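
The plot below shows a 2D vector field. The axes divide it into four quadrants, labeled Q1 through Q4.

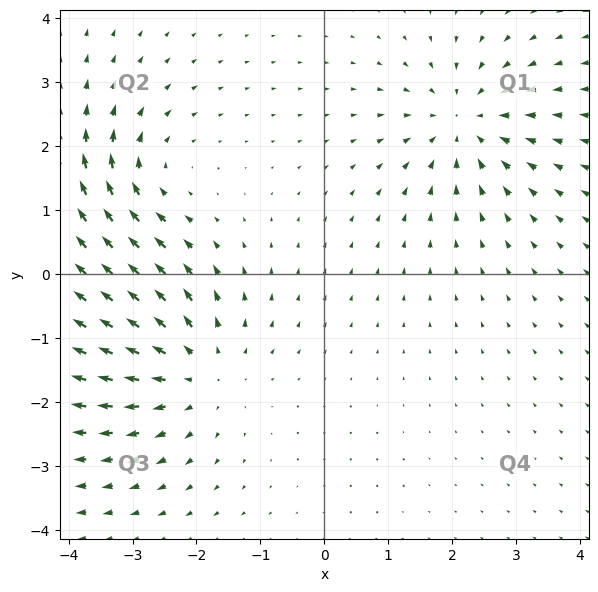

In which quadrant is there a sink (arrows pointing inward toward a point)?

The sink sits at approximately (2.2, 2.4), which lies in quadrant Q1. The divergence there is about -5, negative as expected for a sink.

Q1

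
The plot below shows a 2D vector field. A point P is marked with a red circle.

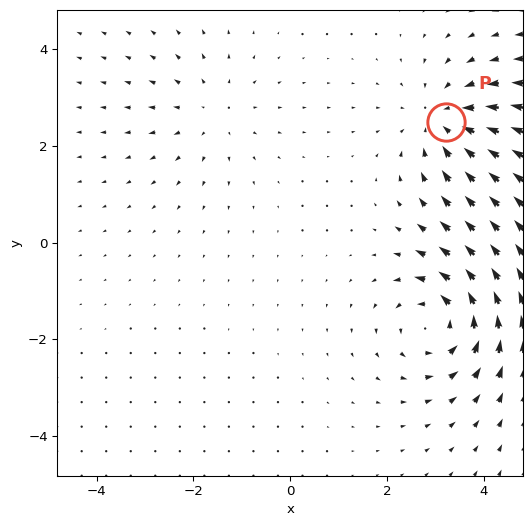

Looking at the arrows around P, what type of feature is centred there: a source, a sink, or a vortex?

At P (3.2, 2.5) the arrows converge inward. Divergence about -4, curl ≈0 — negative divergence with near-zero curl is a sink.

sink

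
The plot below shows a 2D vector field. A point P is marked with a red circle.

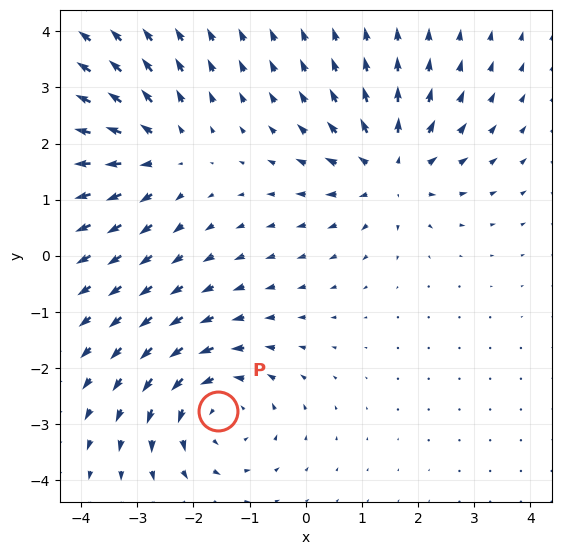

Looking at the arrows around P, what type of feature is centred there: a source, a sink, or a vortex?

At P (-1.6, -2.8) the arrows circulate counterclockwise. Divergence ≈0, curl about +4 — near-zero divergence with nonzero curl is a vortex.

vortex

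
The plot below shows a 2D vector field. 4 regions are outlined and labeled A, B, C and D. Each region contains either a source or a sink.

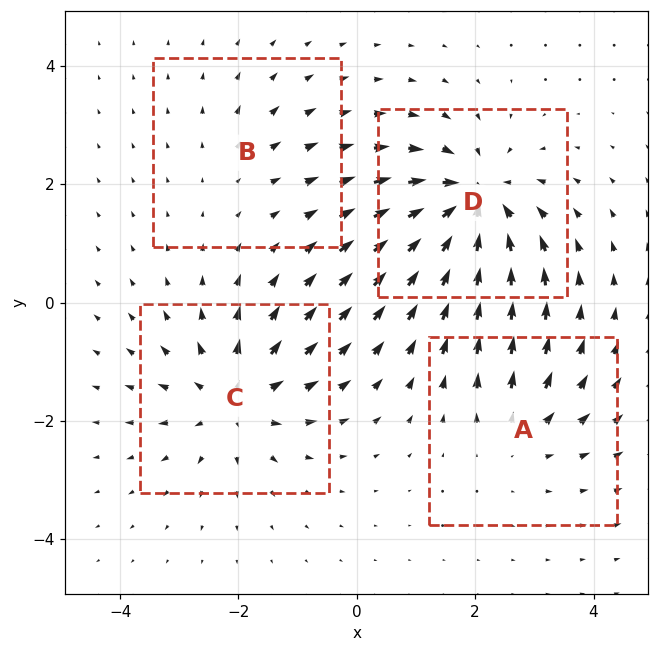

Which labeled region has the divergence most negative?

Divergence at each region's feature centre — A: about +3, B: about +2, C: about +5, D: about -7. Region D is most negative.

D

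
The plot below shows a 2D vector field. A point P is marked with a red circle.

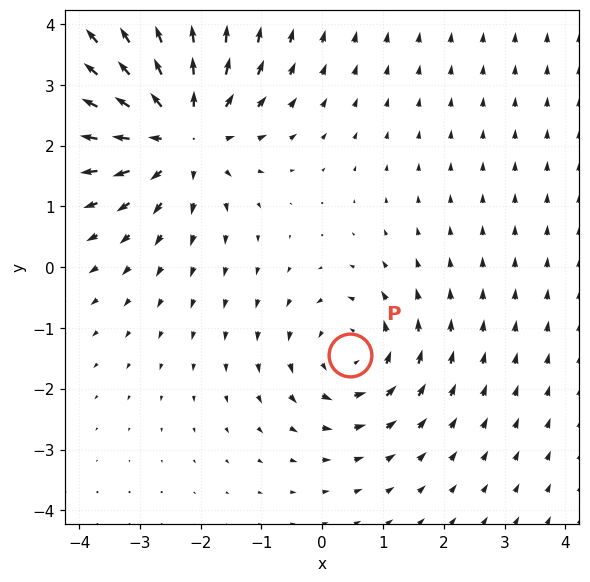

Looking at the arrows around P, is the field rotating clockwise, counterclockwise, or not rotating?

Near P at (0.5, -1.4) the arrows circulate counterclockwise. The curl (z-component) there is about +3; positive curl means counterclockwise rotation.

counterclockwise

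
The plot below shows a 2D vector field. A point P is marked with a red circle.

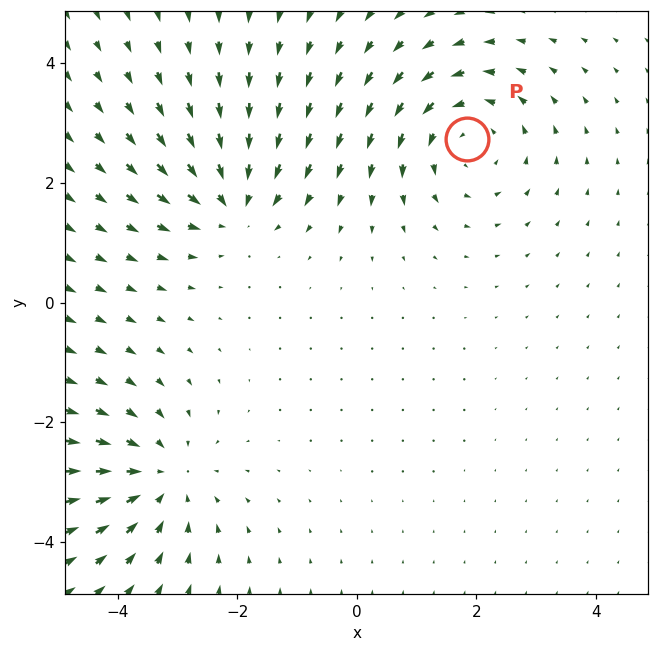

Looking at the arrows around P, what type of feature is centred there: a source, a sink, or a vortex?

vortex

At P (1.8, 2.7) the arrows circulate counterclockwise. Divergence ≈0, curl about +3 — near-zero divergence with nonzero curl is a vortex.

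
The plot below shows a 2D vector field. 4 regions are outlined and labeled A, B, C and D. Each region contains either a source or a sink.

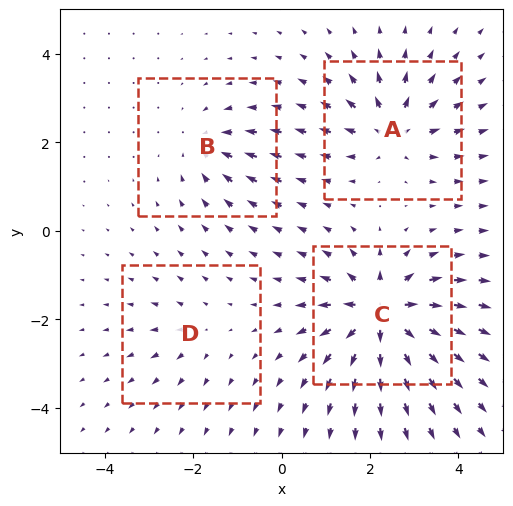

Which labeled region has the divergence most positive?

C

Divergence at each region's feature centre — A: about +6, B: about -4, C: about +9, D: about +2. Region C is most positive.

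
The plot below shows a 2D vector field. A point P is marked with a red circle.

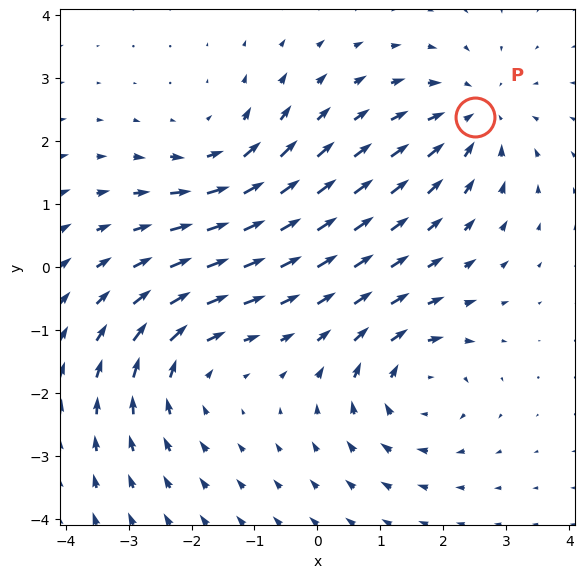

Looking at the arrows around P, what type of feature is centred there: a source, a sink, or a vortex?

sink

At P (2.5, 2.4) the arrows converge inward. Divergence about -4, curl ≈0 — negative divergence with near-zero curl is a sink.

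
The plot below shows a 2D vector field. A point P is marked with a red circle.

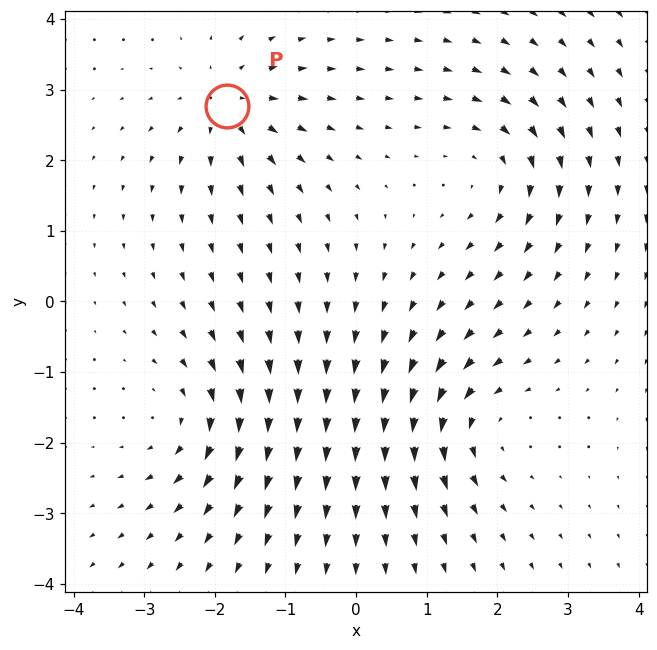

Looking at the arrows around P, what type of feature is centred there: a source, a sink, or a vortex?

source

At P (-1.8, 2.8) the arrows spread outward. Divergence about +5, curl ≈0 — positive divergence with near-zero curl is a source.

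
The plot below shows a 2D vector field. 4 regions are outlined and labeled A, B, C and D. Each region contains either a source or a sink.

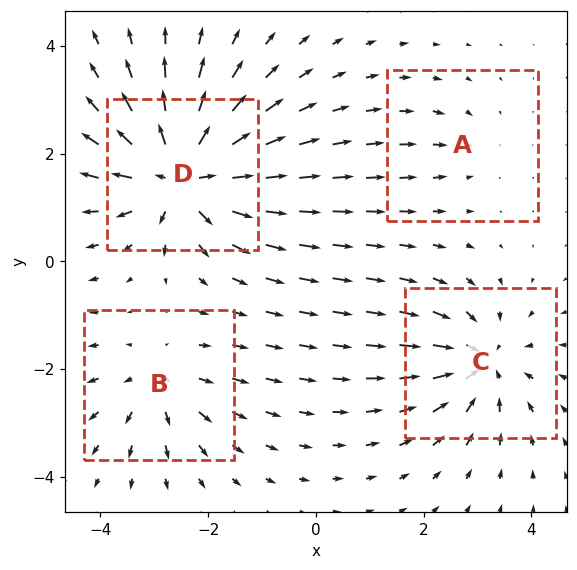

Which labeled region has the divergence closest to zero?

Divergence at each region's feature centre — A: about -2, B: about +4, C: about -5, D: about +8. Region A is closest to zero.

A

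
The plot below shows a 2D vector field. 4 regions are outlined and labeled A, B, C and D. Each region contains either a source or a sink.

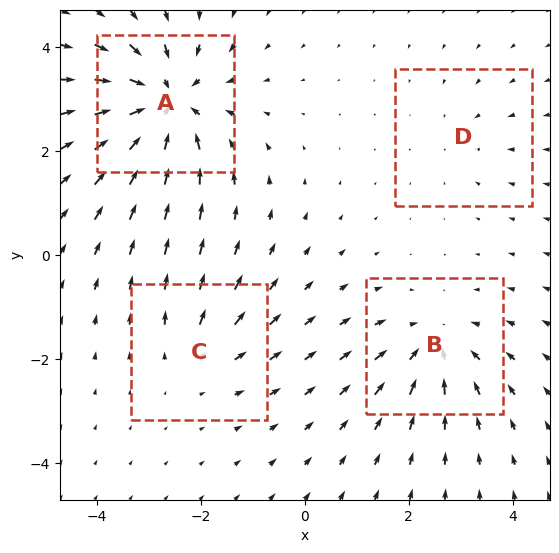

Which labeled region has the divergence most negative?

Divergence at each region's feature centre — A: about -7, B: about -4, C: about +3, D: about -2. Region A is most negative.

A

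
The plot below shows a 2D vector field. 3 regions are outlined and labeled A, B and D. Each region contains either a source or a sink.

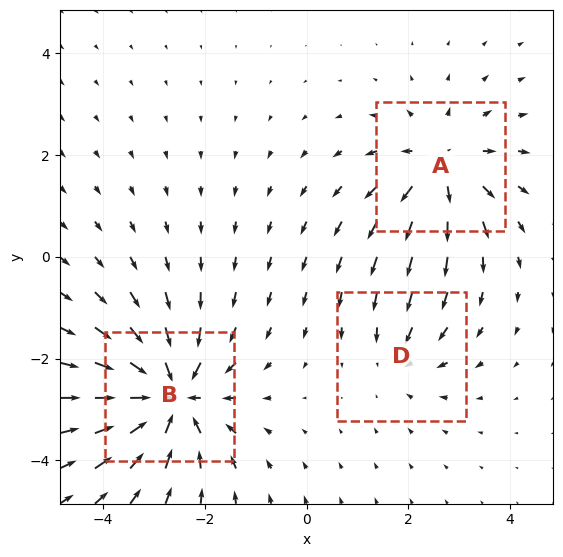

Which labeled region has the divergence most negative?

B

Divergence at each region's feature centre — A: about +3, B: about -5, D: about -2. Region B is most negative.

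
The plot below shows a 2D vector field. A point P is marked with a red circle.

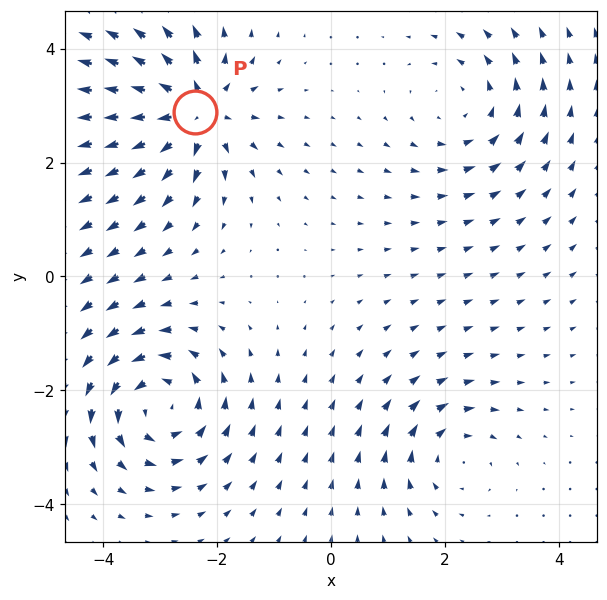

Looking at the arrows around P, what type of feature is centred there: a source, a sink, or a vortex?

source

At P (-2.4, 2.9) the arrows spread outward. Divergence about +6, curl ≈0 — positive divergence with near-zero curl is a source.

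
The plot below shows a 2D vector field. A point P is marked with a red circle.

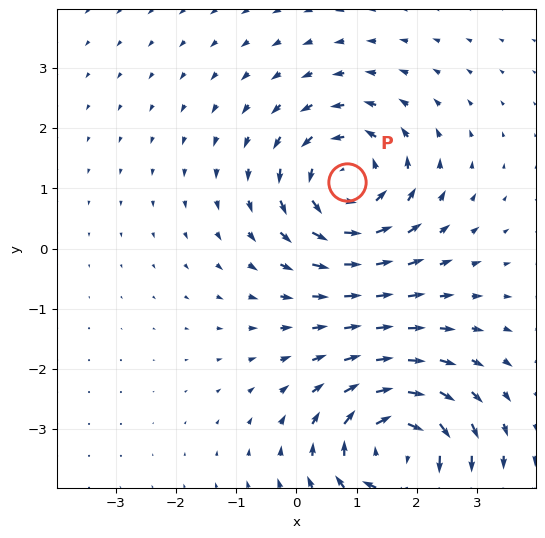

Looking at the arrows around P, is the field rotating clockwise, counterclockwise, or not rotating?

counterclockwise

Near P at (0.8, 1.1) the arrows circulate counterclockwise. The curl (z-component) there is about +5; positive curl means counterclockwise rotation.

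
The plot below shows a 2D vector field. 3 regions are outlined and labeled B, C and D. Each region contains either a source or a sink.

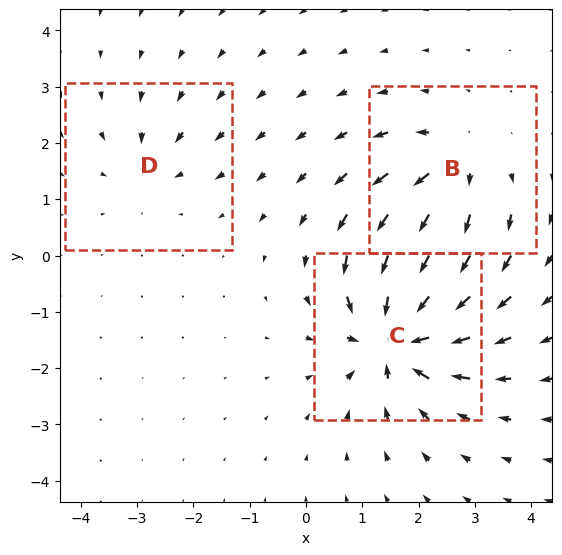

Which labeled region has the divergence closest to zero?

D

Divergence at each region's feature centre — B: about +4, C: about -6, D: about -2. Region D is closest to zero.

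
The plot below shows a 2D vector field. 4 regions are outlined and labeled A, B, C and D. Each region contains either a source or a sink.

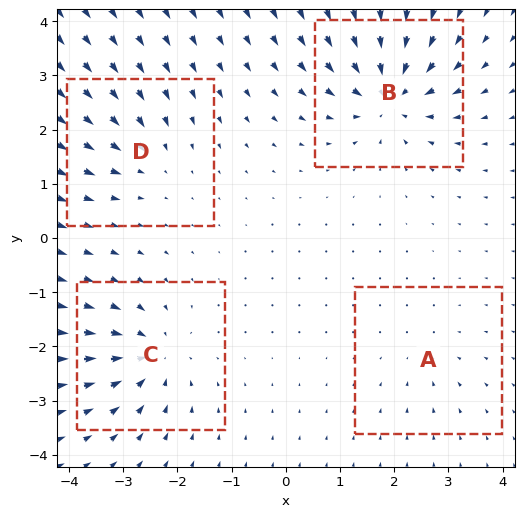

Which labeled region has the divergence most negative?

Divergence at each region's feature centre — A: about -3, B: about -8, C: about -6, D: about -4. Region B is most negative.

B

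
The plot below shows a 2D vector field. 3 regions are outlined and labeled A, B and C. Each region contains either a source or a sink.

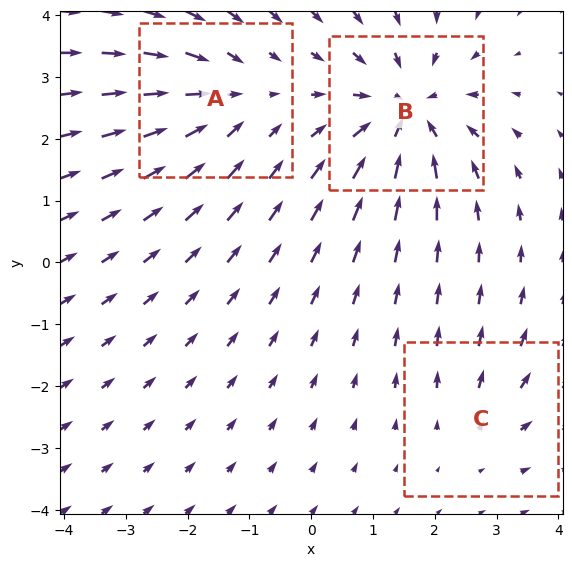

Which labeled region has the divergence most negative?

Divergence at each region's feature centre — A: about -3, B: about -5, C: about +2. Region B is most negative.

B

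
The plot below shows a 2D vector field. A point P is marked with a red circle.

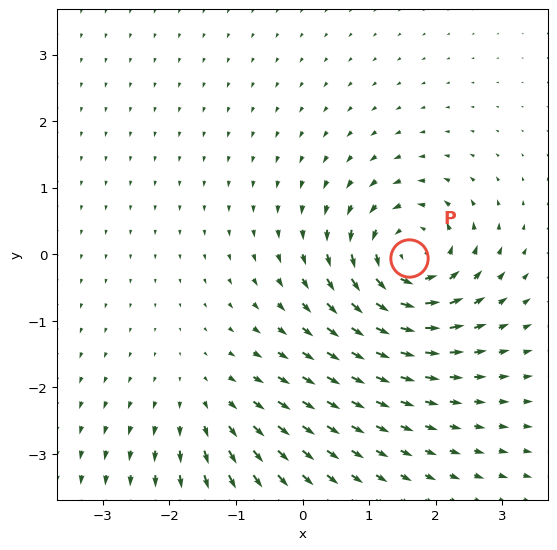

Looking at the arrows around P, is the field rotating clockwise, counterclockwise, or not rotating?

counterclockwise

Near P at (1.6, -0.0) the arrows circulate counterclockwise. The curl (z-component) there is about +7; positive curl means counterclockwise rotation.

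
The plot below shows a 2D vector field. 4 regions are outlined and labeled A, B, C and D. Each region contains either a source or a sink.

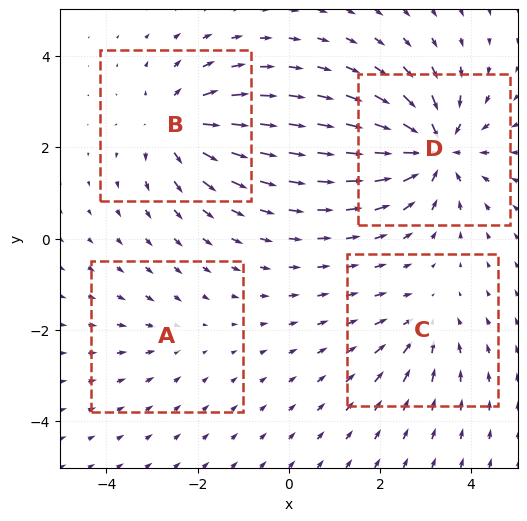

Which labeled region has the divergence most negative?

D

Divergence at each region's feature centre — A: about -2, B: about +5, C: about -3, D: about -7. Region D is most negative.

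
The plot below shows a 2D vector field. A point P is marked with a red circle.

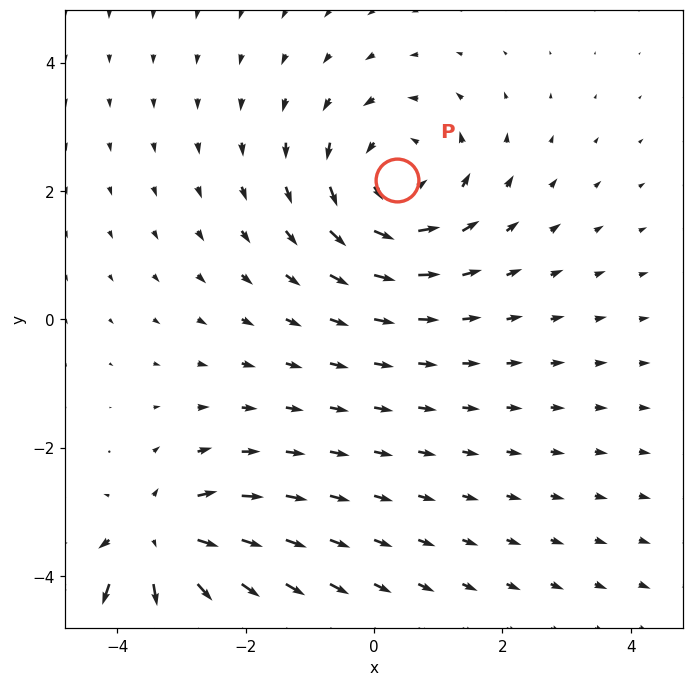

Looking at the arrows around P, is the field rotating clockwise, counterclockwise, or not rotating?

counterclockwise

Near P at (0.4, 2.2) the arrows circulate counterclockwise. The curl (z-component) there is about +4; positive curl means counterclockwise rotation.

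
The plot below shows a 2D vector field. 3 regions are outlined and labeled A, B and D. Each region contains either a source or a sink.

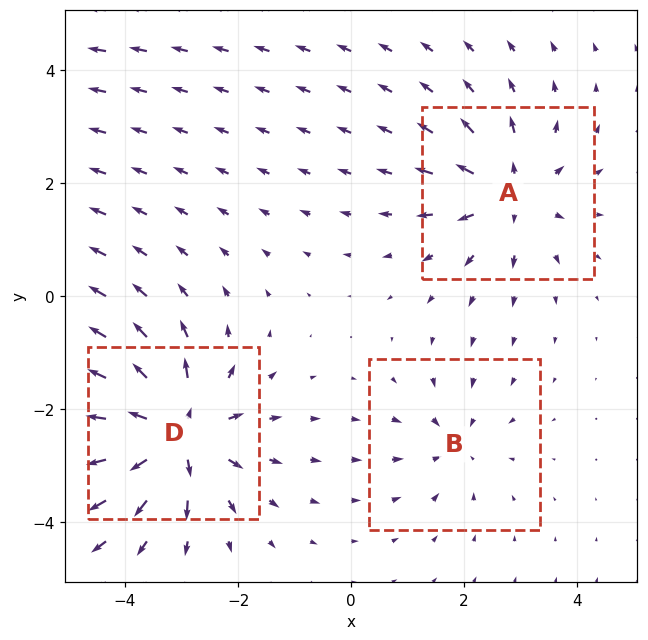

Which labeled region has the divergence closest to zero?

Divergence at each region's feature centre — A: about +4, B: about -2, D: about +6. Region B is closest to zero.

B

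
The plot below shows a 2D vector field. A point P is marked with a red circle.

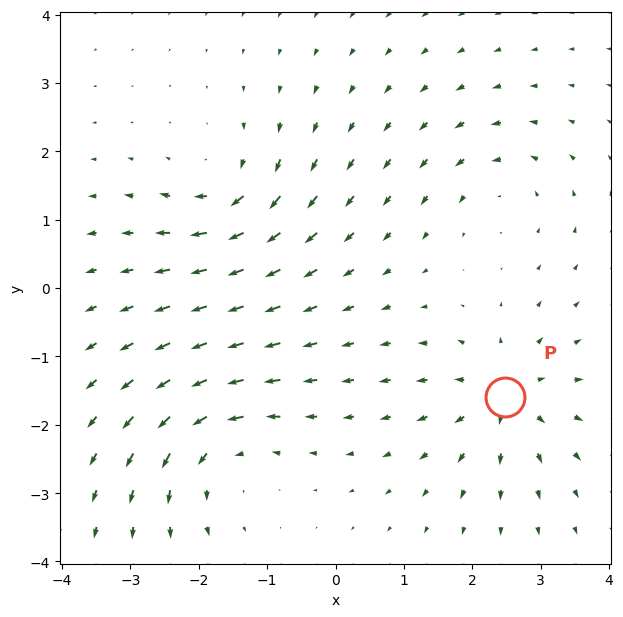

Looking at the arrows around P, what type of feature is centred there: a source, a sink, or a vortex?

source

At P (2.5, -1.6) the arrows spread outward. Divergence about +6, curl ≈0 — positive divergence with near-zero curl is a source.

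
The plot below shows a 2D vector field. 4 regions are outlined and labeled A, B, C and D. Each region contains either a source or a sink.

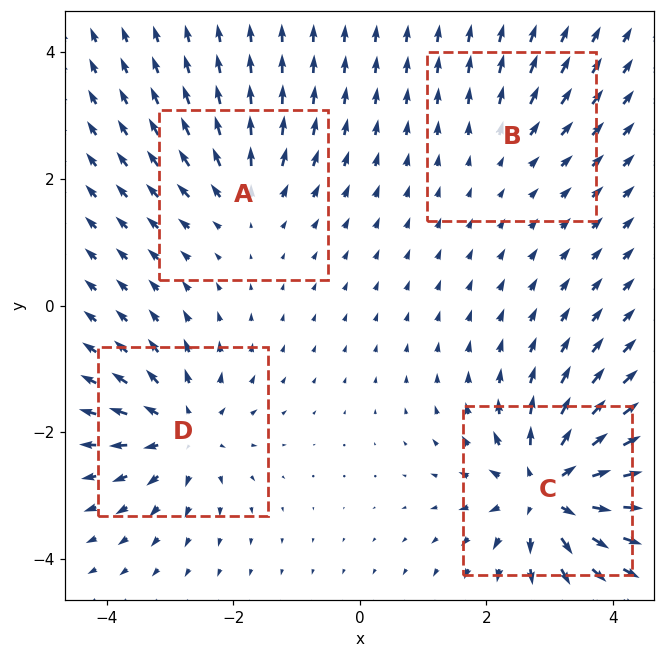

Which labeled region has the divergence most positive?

Divergence at each region's feature centre — A: about +4, B: about +2, C: about +9, D: about +6. Region C is most positive.

C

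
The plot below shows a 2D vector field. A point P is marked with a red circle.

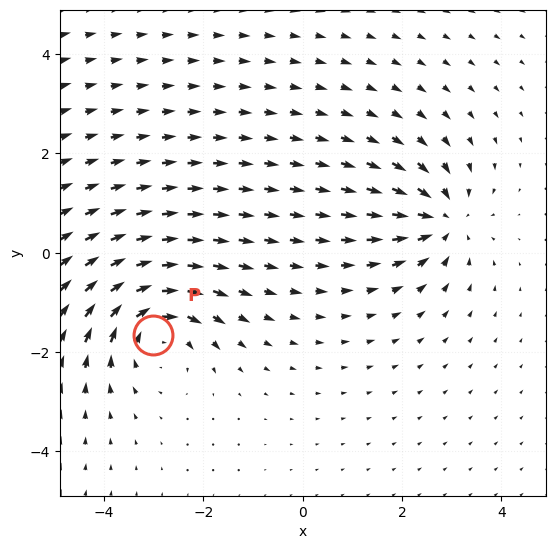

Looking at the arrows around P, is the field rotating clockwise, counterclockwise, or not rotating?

Near P at (-3.0, -1.7) the arrows circulate clockwise. The curl (z-component) there is about -4; negative curl means clockwise rotation.

clockwise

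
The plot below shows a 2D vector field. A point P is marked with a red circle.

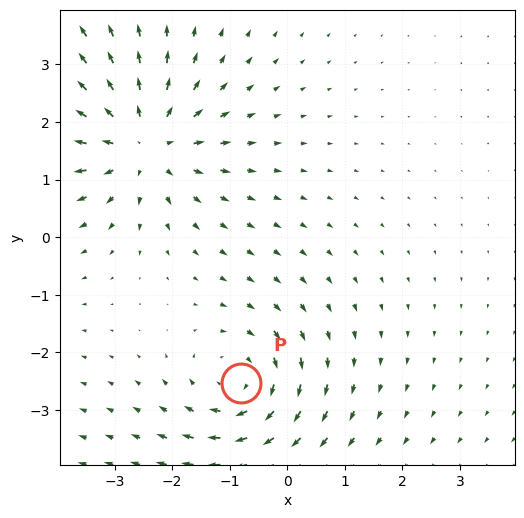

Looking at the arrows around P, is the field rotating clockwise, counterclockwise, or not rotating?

Near P at (-0.8, -2.5) the arrows circulate clockwise. The curl (z-component) there is about -3; negative curl means clockwise rotation.

clockwise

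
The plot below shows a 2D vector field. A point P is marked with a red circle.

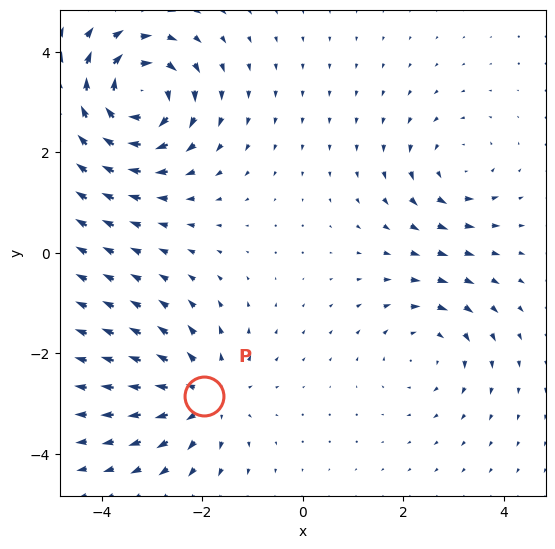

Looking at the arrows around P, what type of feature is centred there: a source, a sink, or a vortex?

source

At P (-2.0, -2.8) the arrows spread outward. Divergence about +4, curl ≈0 — positive divergence with near-zero curl is a source.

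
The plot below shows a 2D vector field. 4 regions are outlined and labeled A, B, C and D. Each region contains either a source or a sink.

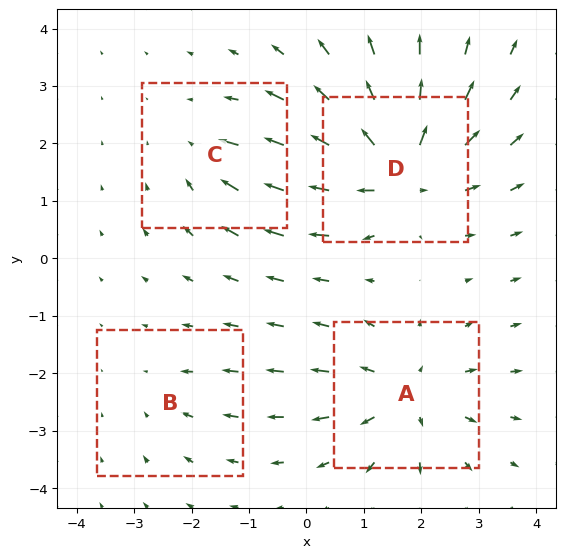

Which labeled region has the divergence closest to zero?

B

Divergence at each region's feature centre — A: about +5, B: about -2, C: about -3, D: about +7. Region B is closest to zero.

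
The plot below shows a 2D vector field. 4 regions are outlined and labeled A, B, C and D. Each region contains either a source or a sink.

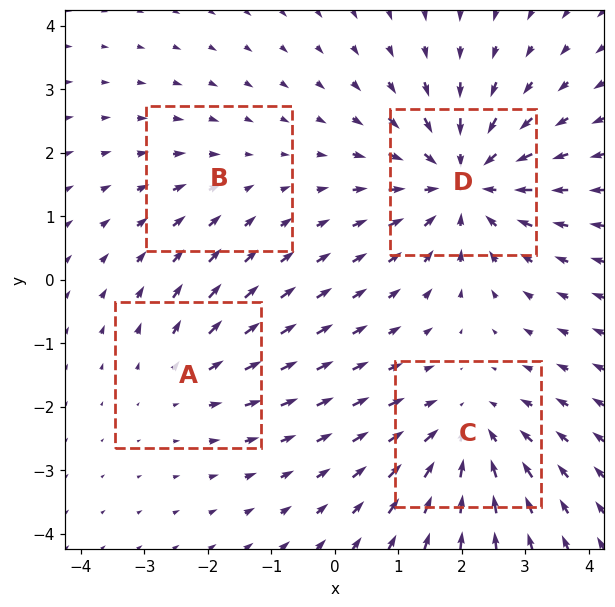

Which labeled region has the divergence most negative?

Divergence at each region's feature centre — A: about +3, B: about -2, C: about -4, D: about -6. Region D is most negative.

D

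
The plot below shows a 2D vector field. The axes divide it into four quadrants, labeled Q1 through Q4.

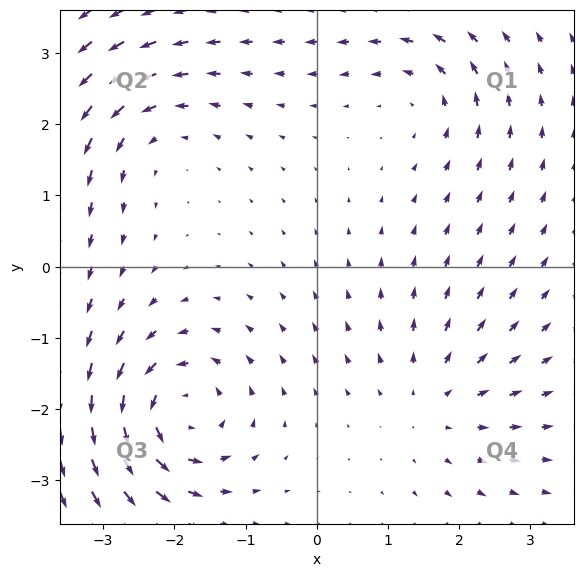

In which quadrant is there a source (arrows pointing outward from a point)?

Q4

The source sits at approximately (1.7, -1.9), which lies in quadrant Q4. The divergence there is about +3, positive as expected for a source.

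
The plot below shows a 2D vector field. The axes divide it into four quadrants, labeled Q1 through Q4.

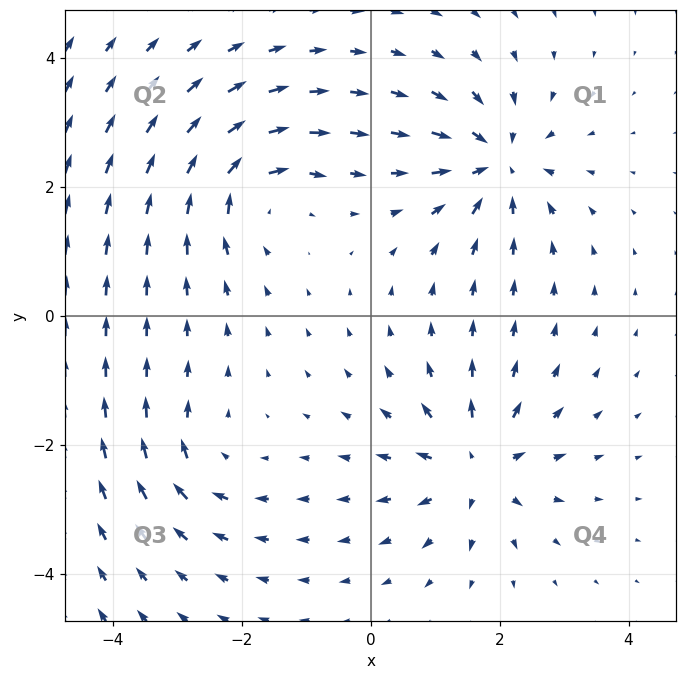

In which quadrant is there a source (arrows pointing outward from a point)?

The source sits at approximately (1.6, -2.3), which lies in quadrant Q4. The divergence there is about +6, positive as expected for a source.

Q4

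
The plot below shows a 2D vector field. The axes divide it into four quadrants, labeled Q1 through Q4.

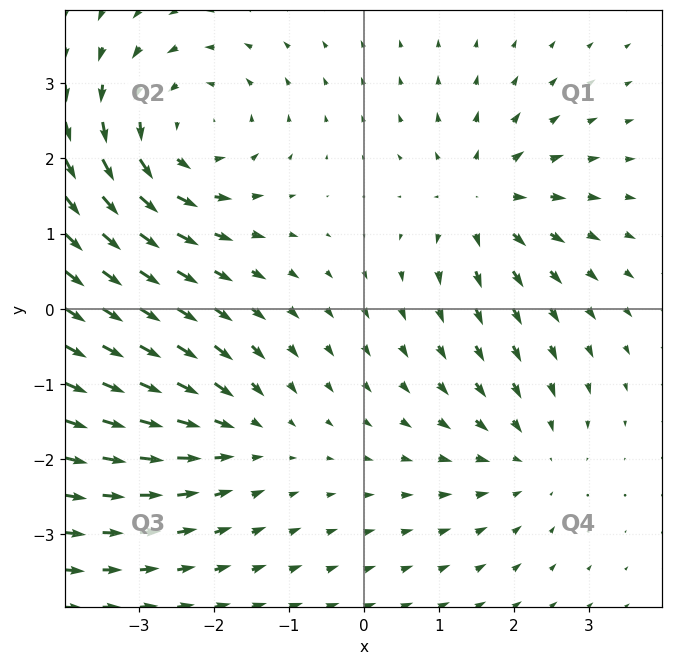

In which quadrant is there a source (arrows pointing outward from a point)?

The source sits at approximately (1.6, 1.4), which lies in quadrant Q1. The divergence there is about +4, positive as expected for a source.

Q1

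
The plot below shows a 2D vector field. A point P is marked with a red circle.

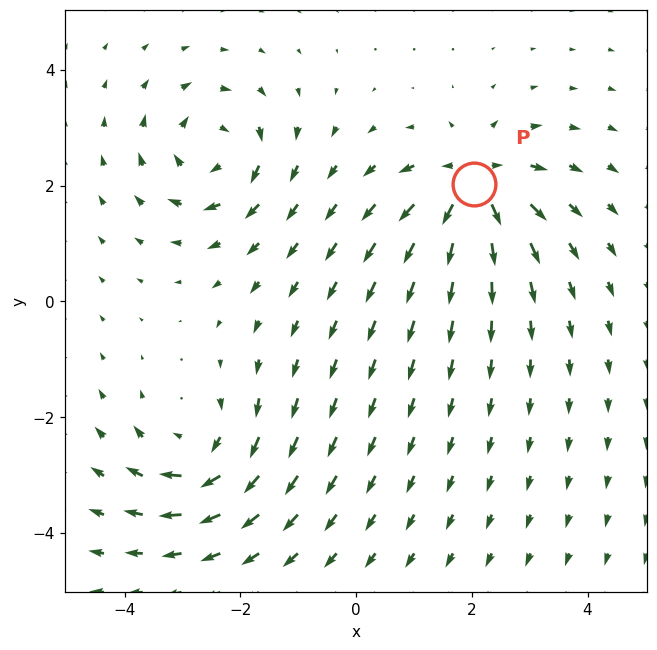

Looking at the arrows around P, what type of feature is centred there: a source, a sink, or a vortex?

At P (2.0, 2.0) the arrows spread outward. Divergence about +7, curl ≈0 — positive divergence with near-zero curl is a source.

source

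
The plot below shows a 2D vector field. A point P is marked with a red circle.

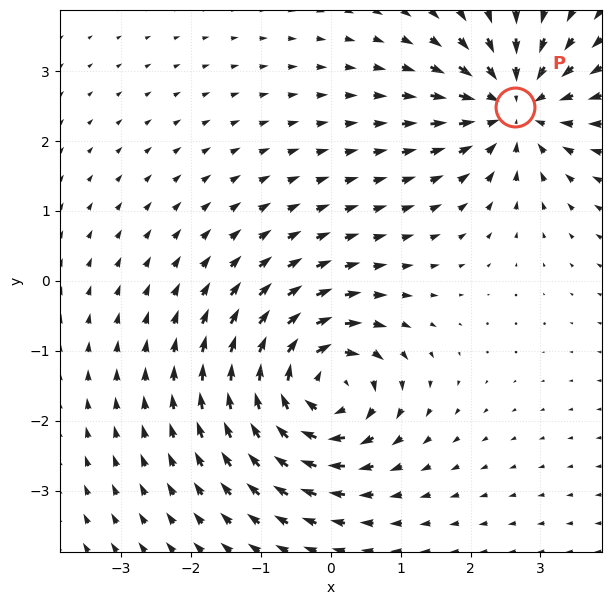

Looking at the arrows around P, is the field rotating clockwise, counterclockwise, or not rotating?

not rotating

Near P at (2.6, 2.5) the arrows show no circulation. The curl there is ≈0.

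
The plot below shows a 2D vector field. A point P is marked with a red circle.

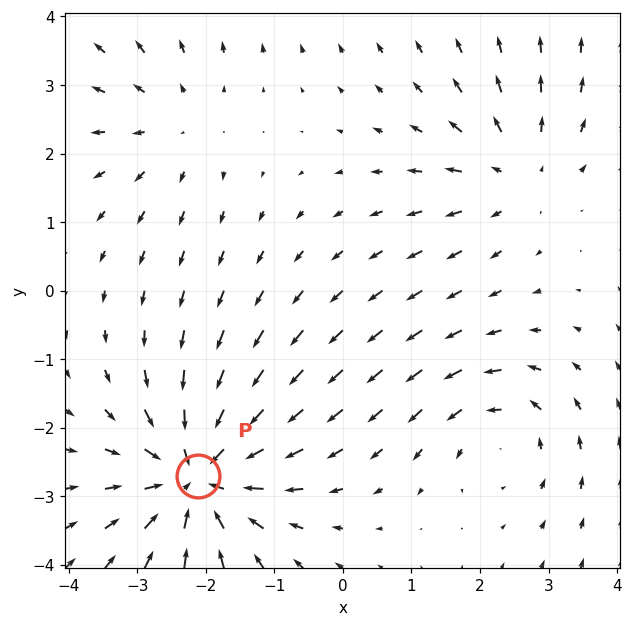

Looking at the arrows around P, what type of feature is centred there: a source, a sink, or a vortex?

At P (-2.1, -2.7) the arrows converge inward. Divergence about -5, curl ≈0 — negative divergence with near-zero curl is a sink.

sink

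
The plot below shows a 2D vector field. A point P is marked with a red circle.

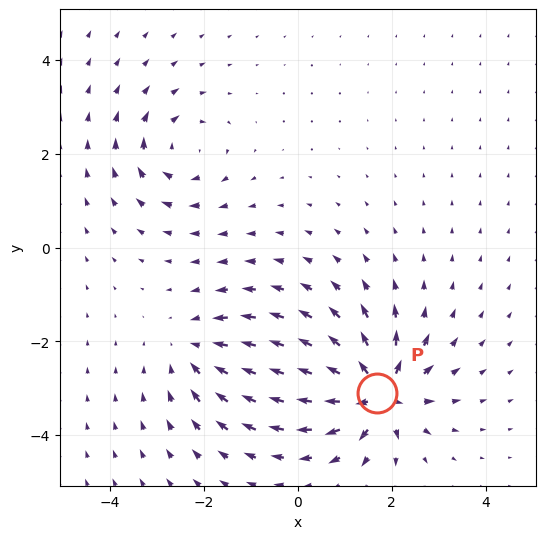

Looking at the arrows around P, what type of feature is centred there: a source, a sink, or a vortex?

source

At P (1.7, -3.1) the arrows spread outward. Divergence about +6, curl ≈0 — positive divergence with near-zero curl is a source.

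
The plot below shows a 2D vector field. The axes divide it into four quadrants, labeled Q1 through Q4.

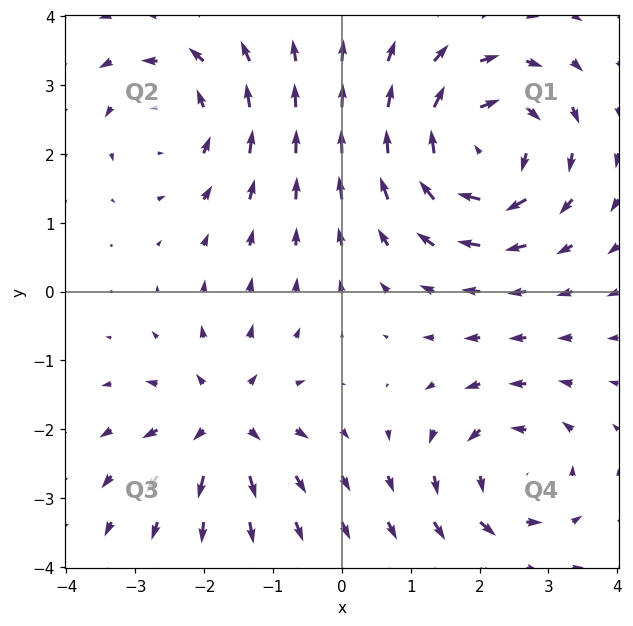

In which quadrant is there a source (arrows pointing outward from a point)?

Q3

The source sits at approximately (-1.7, -1.9), which lies in quadrant Q3. The divergence there is about +4, positive as expected for a source.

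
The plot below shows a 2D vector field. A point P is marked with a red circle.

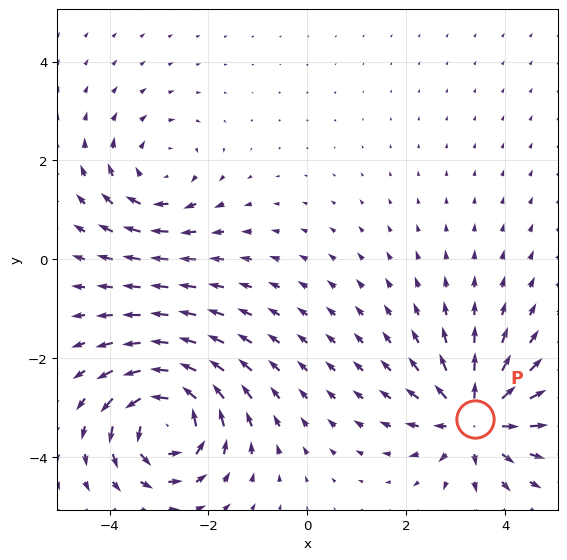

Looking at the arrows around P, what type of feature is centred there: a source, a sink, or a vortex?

source

At P (3.4, -3.2) the arrows spread outward. Divergence about +5, curl ≈0 — positive divergence with near-zero curl is a source.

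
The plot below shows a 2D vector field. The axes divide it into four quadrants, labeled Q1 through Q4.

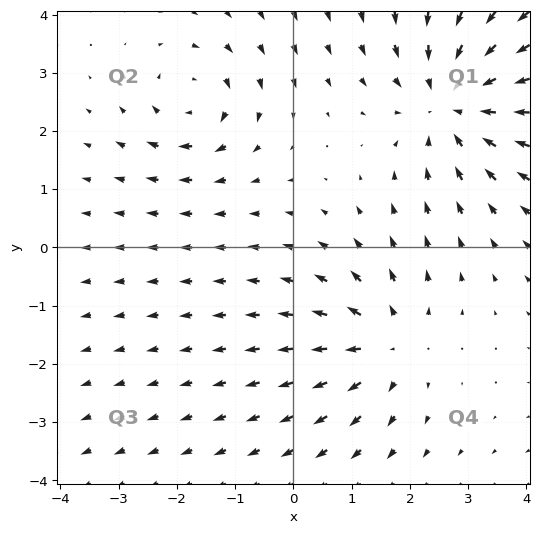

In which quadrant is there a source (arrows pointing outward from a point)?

Q4

The source sits at approximately (1.6, -1.6), which lies in quadrant Q4. The divergence there is about +4, positive as expected for a source.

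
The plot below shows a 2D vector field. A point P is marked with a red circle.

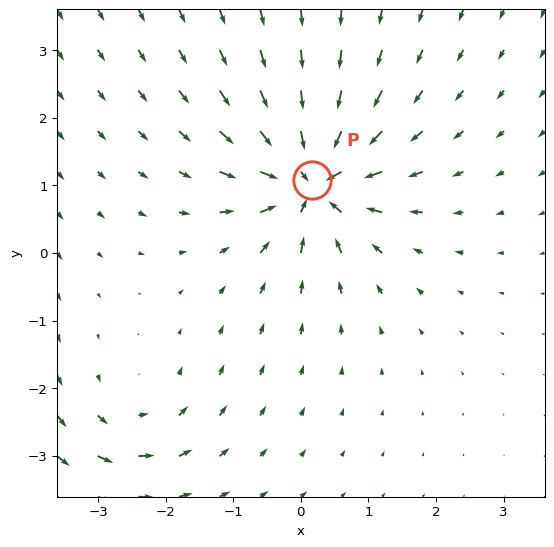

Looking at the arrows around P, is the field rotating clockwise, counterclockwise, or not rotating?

Near P at (0.2, 1.1) the arrows show no circulation. The curl there is ≈0.

not rotating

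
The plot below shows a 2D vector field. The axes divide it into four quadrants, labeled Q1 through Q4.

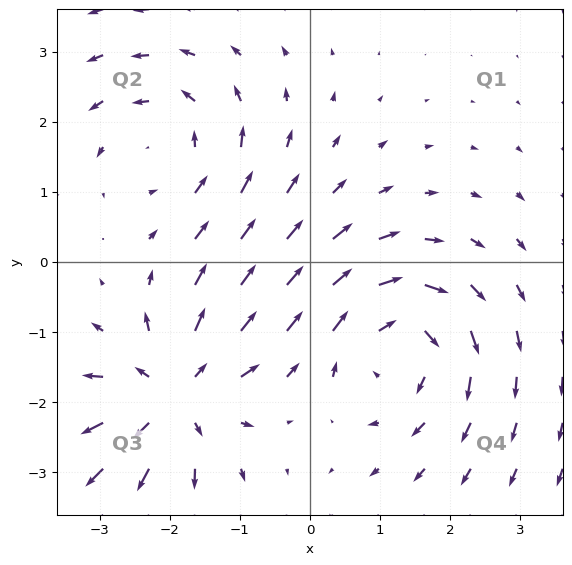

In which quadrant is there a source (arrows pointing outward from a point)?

Q3

The source sits at approximately (-1.9, -1.9), which lies in quadrant Q3. The divergence there is about +5, positive as expected for a source.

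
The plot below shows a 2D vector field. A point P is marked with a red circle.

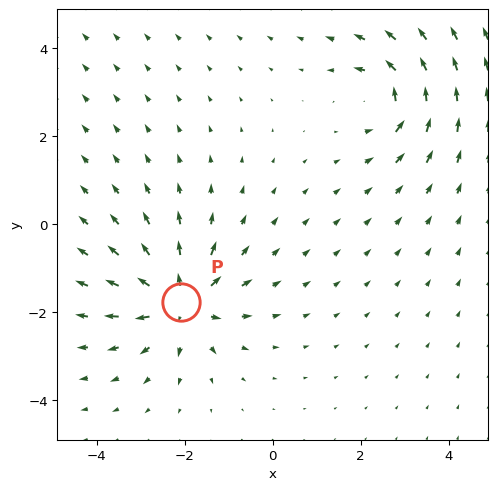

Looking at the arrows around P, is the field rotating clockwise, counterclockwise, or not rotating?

Near P at (-2.1, -1.8) the arrows show no circulation. The curl there is ≈0.

not rotating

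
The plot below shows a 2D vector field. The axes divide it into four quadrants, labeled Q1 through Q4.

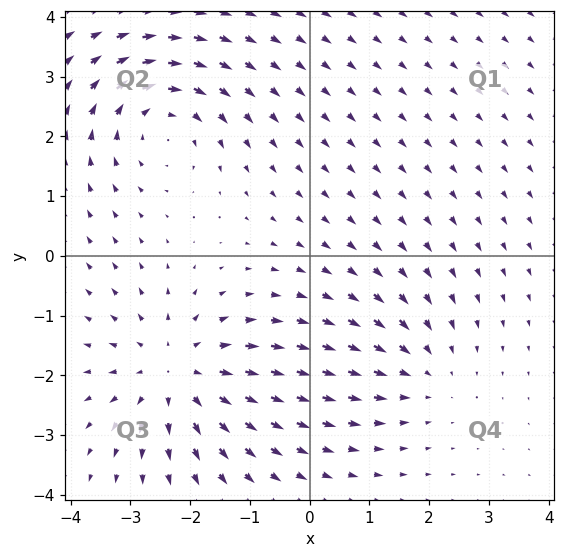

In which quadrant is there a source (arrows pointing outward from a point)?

Q3

The source sits at approximately (-2.2, -1.9), which lies in quadrant Q3. The divergence there is about +4, positive as expected for a source.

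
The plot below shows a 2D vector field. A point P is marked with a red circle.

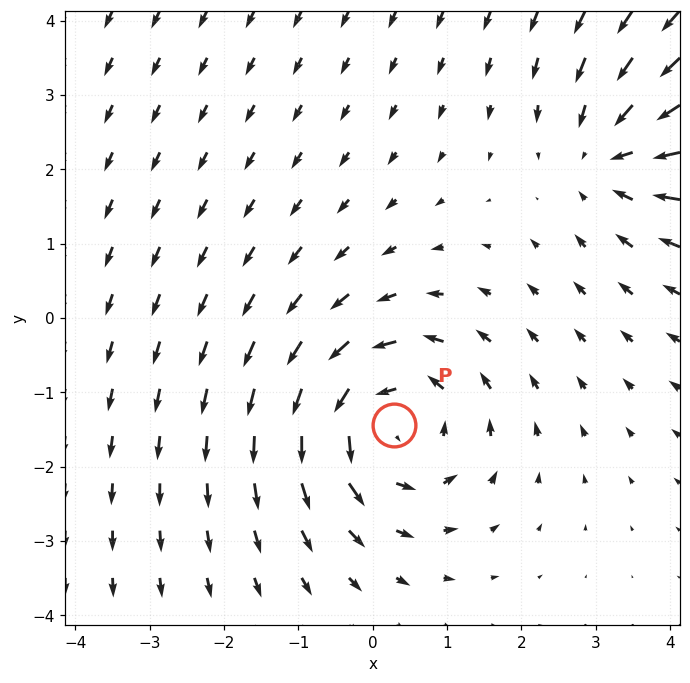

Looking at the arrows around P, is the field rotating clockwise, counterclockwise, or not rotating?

Near P at (0.3, -1.4) the arrows circulate counterclockwise. The curl (z-component) there is about +4; positive curl means counterclockwise rotation.

counterclockwise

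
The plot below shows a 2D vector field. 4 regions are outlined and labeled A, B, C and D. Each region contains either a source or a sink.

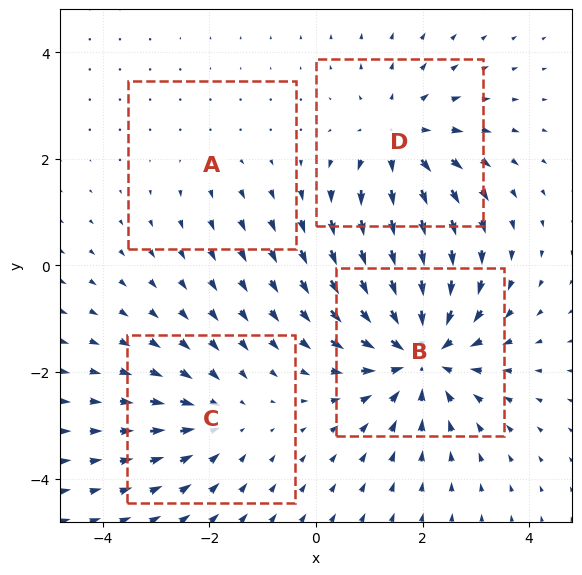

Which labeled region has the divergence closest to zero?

Divergence at each region's feature centre — A: about +2, B: about -6, C: about -3, D: about +4. Region A is closest to zero.

A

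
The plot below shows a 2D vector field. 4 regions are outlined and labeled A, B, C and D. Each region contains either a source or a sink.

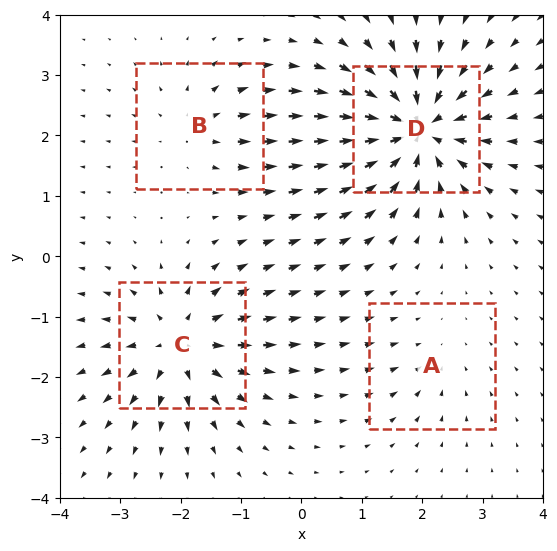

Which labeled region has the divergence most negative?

Divergence at each region's feature centre — A: about -2, B: about +4, C: about +7, D: about -9. Region D is most negative.

D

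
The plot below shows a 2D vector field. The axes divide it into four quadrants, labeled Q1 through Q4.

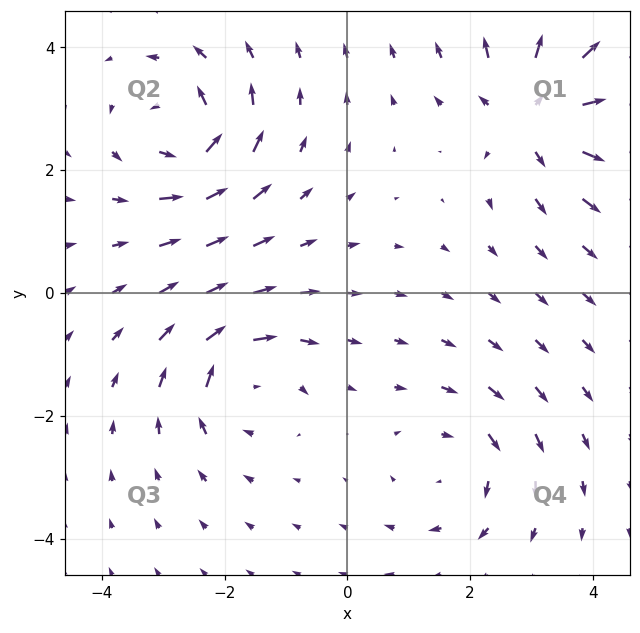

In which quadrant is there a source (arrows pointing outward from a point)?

The source sits at approximately (3.1, 2.9), which lies in quadrant Q1. The divergence there is about +6, positive as expected for a source.

Q1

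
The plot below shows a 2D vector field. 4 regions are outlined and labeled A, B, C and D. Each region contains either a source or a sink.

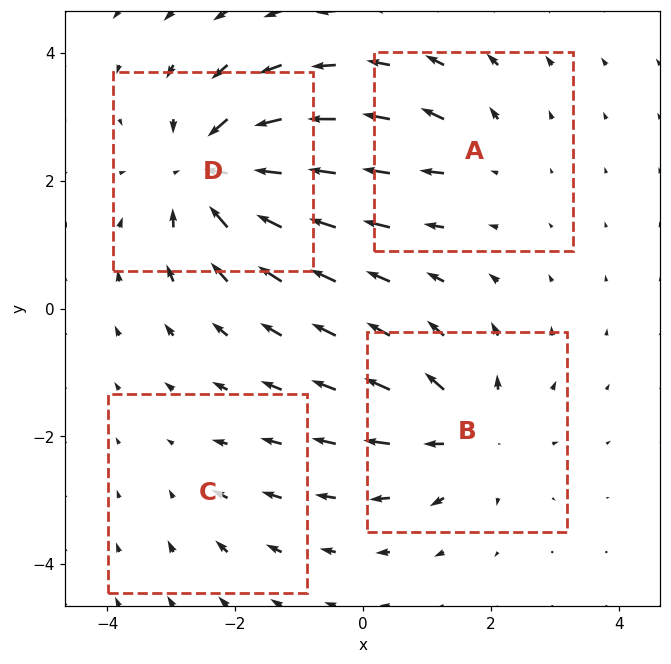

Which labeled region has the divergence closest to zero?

C

Divergence at each region's feature centre — A: about +3, B: about +6, C: about -2, D: about -8. Region C is closest to zero.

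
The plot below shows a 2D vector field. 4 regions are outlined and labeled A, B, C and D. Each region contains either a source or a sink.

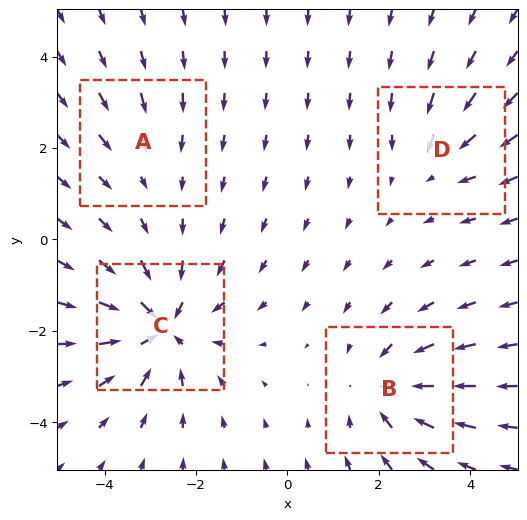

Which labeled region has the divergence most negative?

C

Divergence at each region's feature centre — A: about -2, B: about -4, C: about -6, D: about -3. Region C is most negative.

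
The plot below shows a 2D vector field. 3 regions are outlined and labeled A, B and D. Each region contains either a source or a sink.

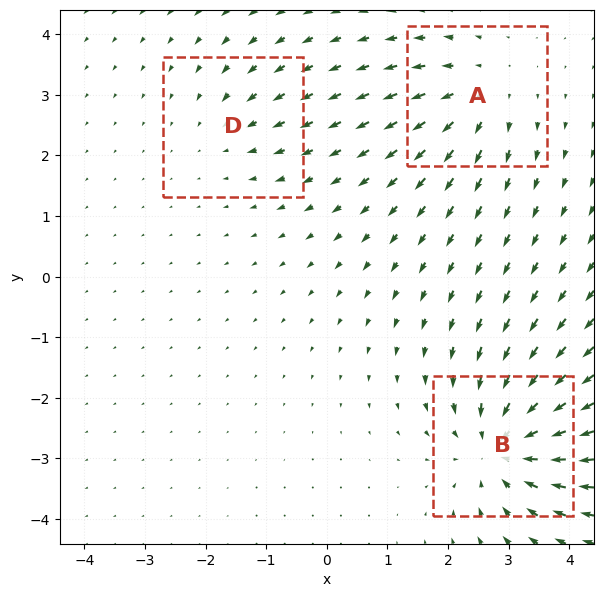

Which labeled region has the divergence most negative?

Divergence at each region's feature centre — A: about +3, B: about -5, D: about -2. Region B is most negative.

B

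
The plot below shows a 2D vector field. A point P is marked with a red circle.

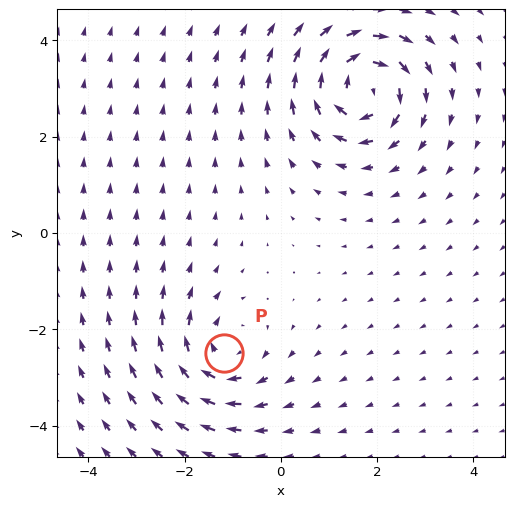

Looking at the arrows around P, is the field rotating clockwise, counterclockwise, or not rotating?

Near P at (-1.2, -2.5) the arrows circulate clockwise. The curl (z-component) there is about -3; negative curl means clockwise rotation.

clockwise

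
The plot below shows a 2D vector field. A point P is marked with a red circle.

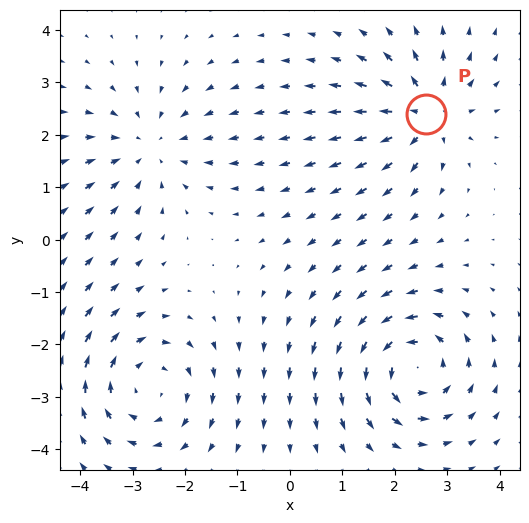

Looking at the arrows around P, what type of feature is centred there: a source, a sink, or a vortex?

source

At P (2.6, 2.4) the arrows spread outward. Divergence about +5, curl ≈0 — positive divergence with near-zero curl is a source.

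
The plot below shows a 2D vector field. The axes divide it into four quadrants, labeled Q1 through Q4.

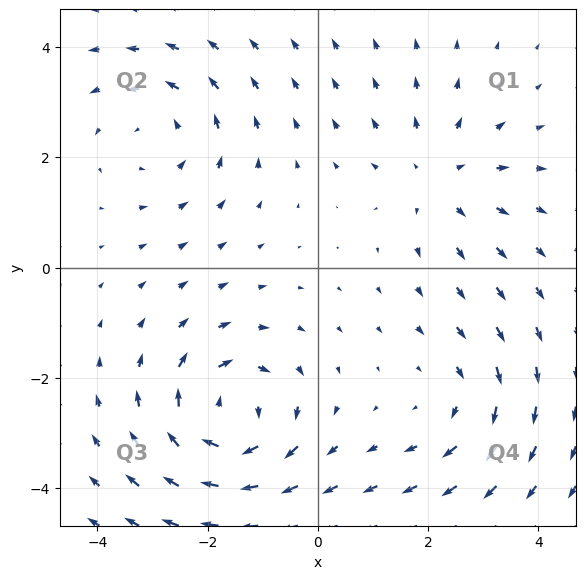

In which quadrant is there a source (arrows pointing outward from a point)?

Q1

The source sits at approximately (2.2, 1.6), which lies in quadrant Q1. The divergence there is about +3, positive as expected for a source.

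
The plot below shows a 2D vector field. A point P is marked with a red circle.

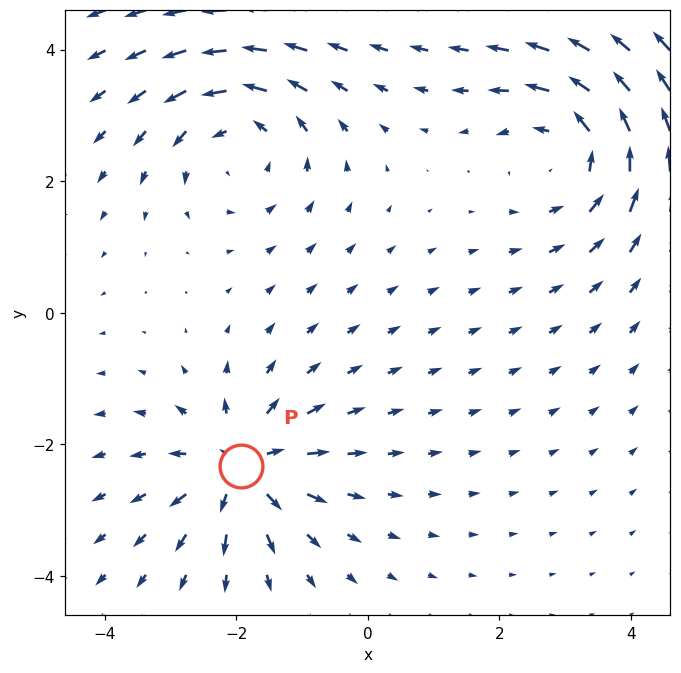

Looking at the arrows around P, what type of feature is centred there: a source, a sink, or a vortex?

source

At P (-1.9, -2.3) the arrows spread outward. Divergence about +5, curl ≈0 — positive divergence with near-zero curl is a source.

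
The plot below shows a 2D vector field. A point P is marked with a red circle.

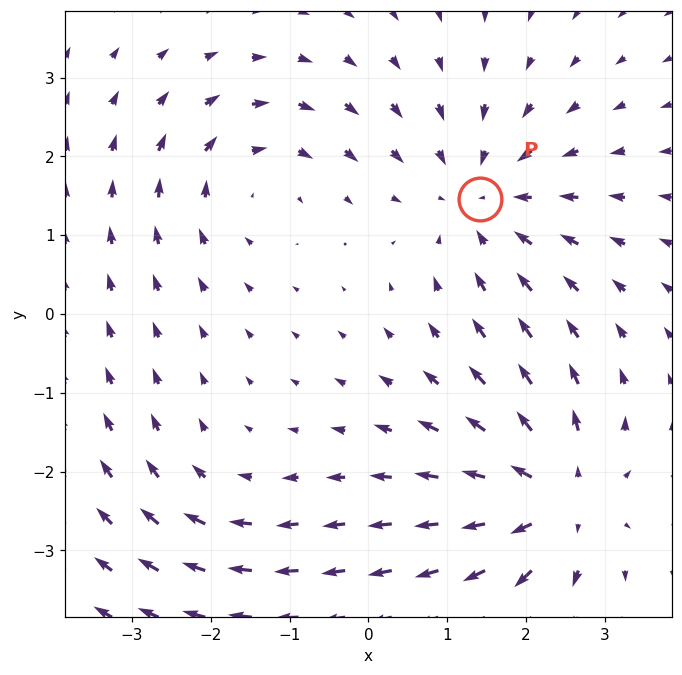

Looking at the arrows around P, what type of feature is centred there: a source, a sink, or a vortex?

sink

At P (1.4, 1.5) the arrows converge inward. Divergence about -4, curl ≈0 — negative divergence with near-zero curl is a sink.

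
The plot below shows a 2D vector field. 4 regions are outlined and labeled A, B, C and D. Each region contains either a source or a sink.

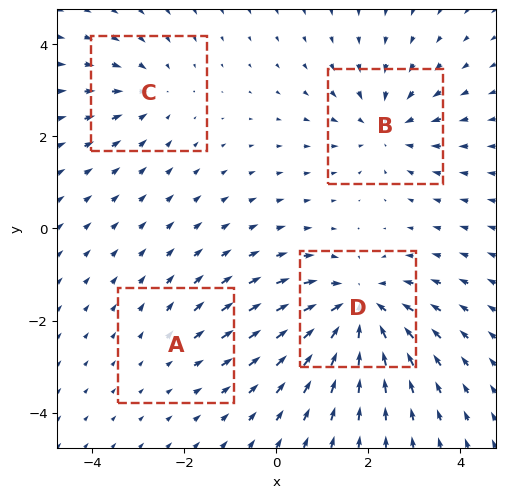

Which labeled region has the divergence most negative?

Divergence at each region's feature centre — A: about +2, B: about -4, C: about -3, D: about -7. Region D is most negative.

D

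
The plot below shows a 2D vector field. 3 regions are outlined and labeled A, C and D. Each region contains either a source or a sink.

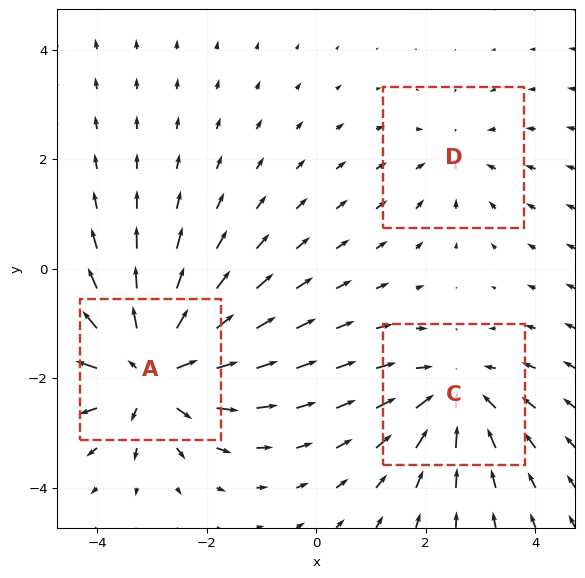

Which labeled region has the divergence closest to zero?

D

Divergence at each region's feature centre — A: about +5, C: about -3, D: about -2. Region D is closest to zero.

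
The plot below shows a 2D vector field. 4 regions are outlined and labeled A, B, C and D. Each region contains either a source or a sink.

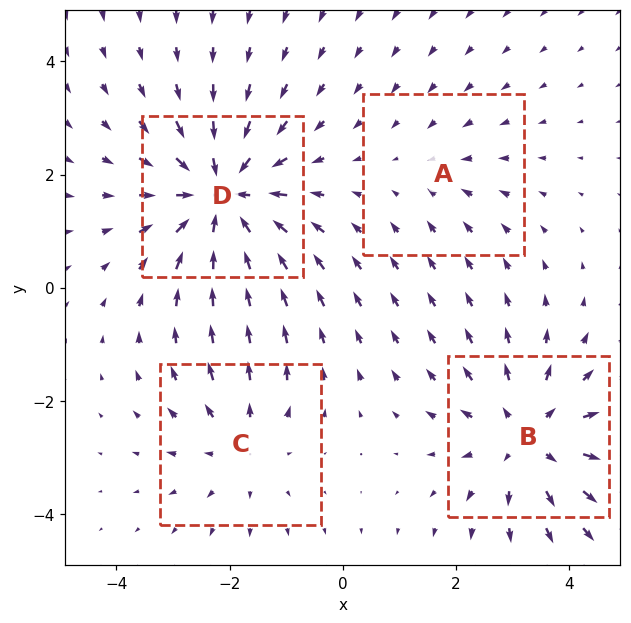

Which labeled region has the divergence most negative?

Divergence at each region's feature centre — A: about -2, B: about +4, C: about +3, D: about -6. Region D is most negative.

D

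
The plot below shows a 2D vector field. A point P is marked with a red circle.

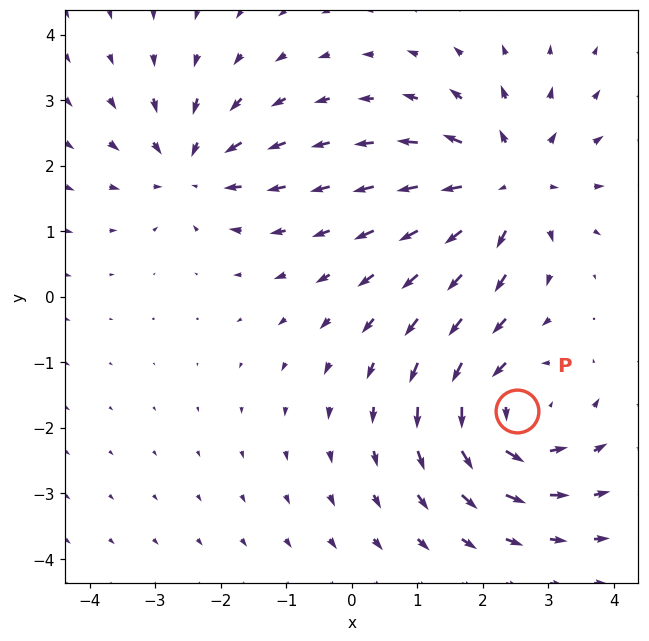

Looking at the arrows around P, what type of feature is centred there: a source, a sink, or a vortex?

vortex

At P (2.5, -1.7) the arrows circulate counterclockwise. Divergence ≈0, curl about +4 — near-zero divergence with nonzero curl is a vortex.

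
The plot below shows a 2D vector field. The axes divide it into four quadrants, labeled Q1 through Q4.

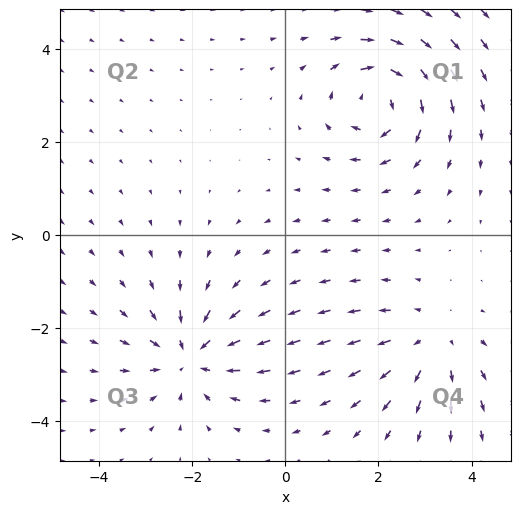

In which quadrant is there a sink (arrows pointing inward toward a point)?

Q3

The sink sits at approximately (-2.0, -2.6), which lies in quadrant Q3. The divergence there is about -5, negative as expected for a sink.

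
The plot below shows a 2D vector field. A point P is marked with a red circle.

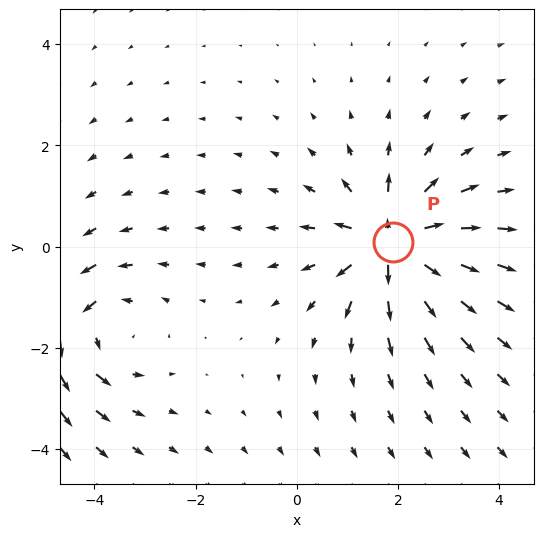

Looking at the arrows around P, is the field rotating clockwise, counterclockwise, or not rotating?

not rotating

Near P at (1.9, 0.1) the arrows show no circulation. The curl there is ≈0.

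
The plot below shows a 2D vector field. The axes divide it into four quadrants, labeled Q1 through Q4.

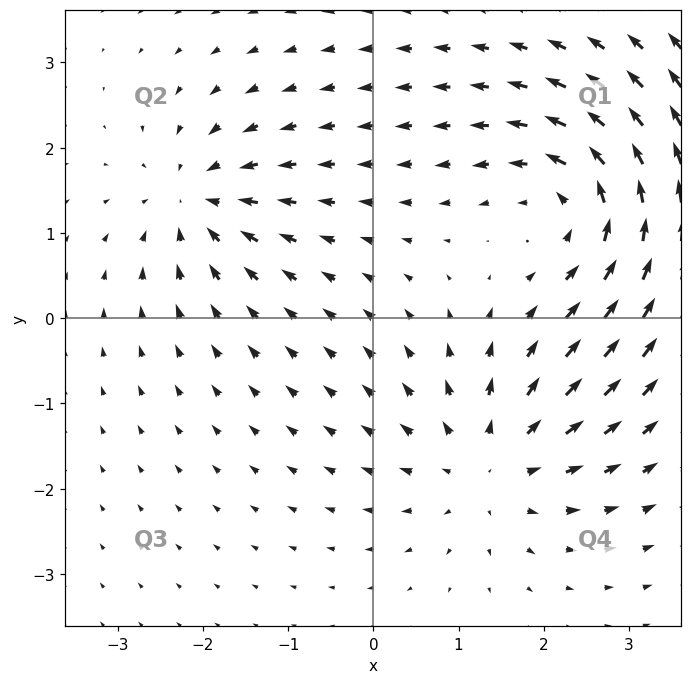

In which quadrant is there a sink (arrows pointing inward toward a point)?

The sink sits at approximately (-2.1, 1.4), which lies in quadrant Q2. The divergence there is about -5, negative as expected for a sink.

Q2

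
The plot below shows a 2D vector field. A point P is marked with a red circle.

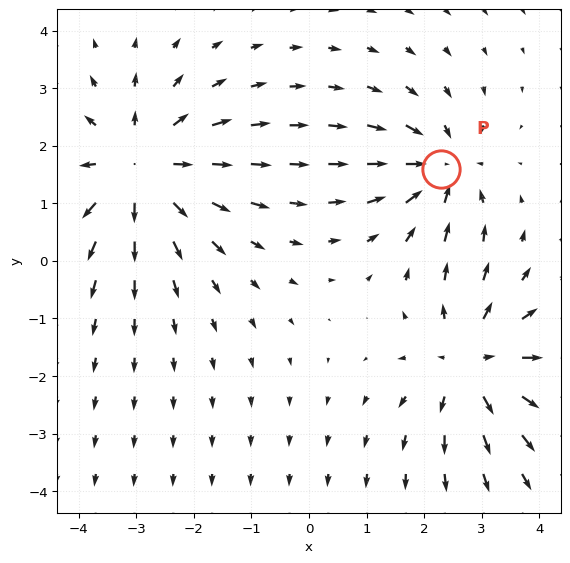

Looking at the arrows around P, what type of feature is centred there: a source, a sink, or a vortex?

At P (2.3, 1.6) the arrows converge inward. Divergence about -4, curl ≈0 — negative divergence with near-zero curl is a sink.

sink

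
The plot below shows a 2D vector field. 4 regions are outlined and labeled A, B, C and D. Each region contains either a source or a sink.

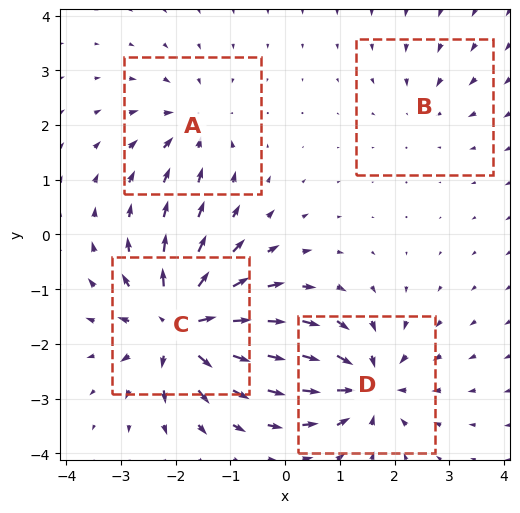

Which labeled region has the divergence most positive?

C

Divergence at each region's feature centre — A: about -4, B: about -3, C: about +8, D: about -6. Region C is most positive.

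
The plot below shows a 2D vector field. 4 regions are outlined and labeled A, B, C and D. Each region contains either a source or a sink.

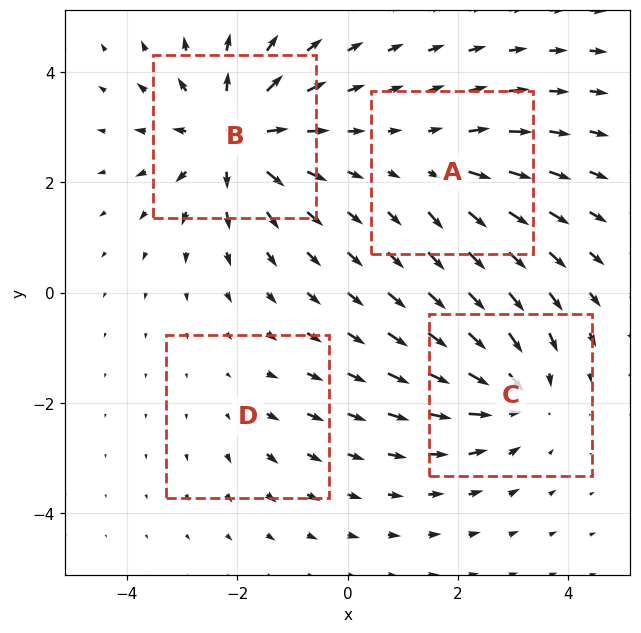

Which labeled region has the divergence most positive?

Divergence at each region's feature centre — A: about +3, B: about +7, C: about -5, D: about +2. Region B is most positive.

B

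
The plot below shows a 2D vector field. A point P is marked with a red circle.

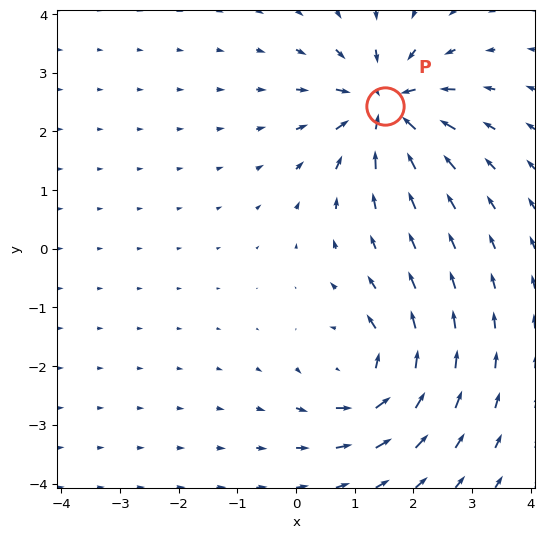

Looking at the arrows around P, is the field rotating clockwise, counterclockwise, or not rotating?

not rotating

Near P at (1.5, 2.4) the arrows show no circulation. The curl there is ≈0.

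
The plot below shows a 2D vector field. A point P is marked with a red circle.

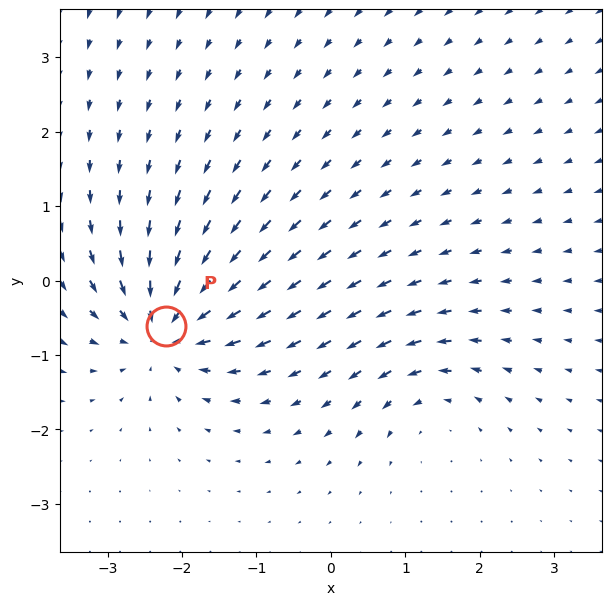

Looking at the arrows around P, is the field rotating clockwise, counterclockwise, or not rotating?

Near P at (-2.2, -0.6) the arrows show no circulation. The curl there is ≈0.

not rotating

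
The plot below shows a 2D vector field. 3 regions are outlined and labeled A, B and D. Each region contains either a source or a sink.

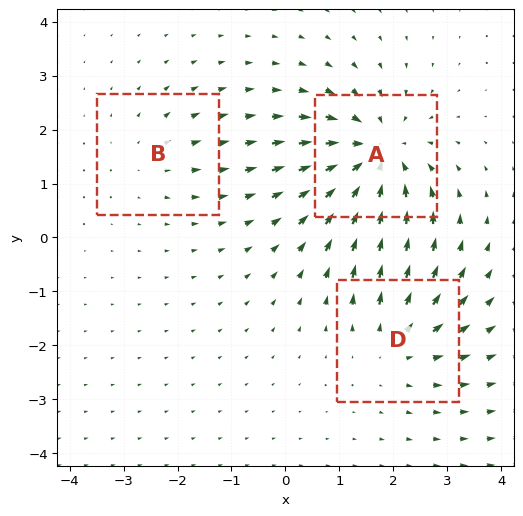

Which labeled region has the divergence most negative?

Divergence at each region's feature centre — A: about -5, B: about +2, D: about +3. Region A is most negative.

A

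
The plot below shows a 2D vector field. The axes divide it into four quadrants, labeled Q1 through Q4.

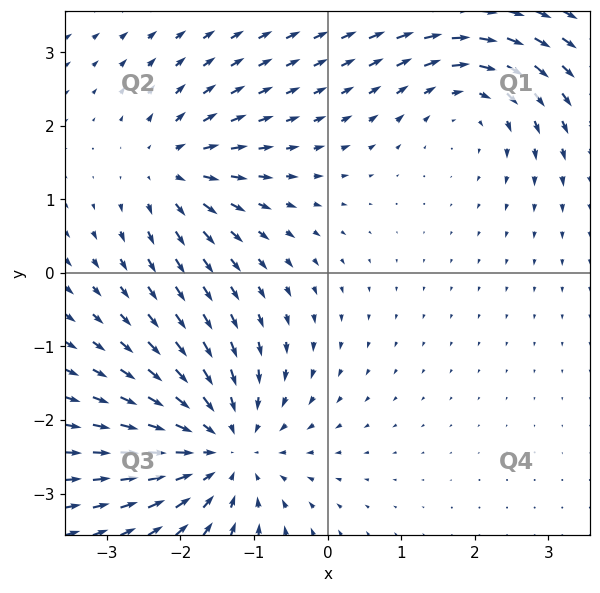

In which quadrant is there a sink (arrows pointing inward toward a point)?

The sink sits at approximately (-1.4, -2.4), which lies in quadrant Q3. The divergence there is about -4, negative as expected for a sink.

Q3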